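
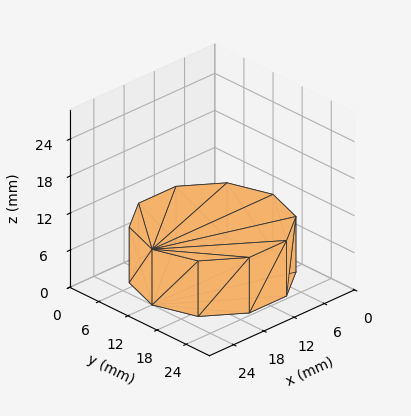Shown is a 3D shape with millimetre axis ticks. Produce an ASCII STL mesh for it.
Reading the render: the shape is a regular 10-sided prism (a cylinder approximated with 10 flat sides), circumscribed radius ≈ 12 mm, height ≈ 9 mm (dimensions read to the nearest mm from the axis ticks). For the STL, each face is triangulated and given an outward normal.

solid part
  facet normal 0.0000 0.0000 -1.0000
    outer loop
      vertex 15.7 23.4 0.0
      vertex 21.7 19.1 0.0
      vertex 24.0 12.0 0.0
    endloop
  endfacet
  facet normal 0.0000 0.0000 -1.0000
    outer loop
      vertex 8.3 23.4 0.0
      vertex 15.7 23.4 0.0
      vertex 24.0 12.0 0.0
    endloop
  endfacet
  facet normal 0.0000 0.0000 -1.0000
    outer loop
      vertex 2.3 19.1 0.0
      vertex 8.3 23.4 0.0
      vertex 24.0 12.0 0.0
    endloop
  endfacet
  facet normal 0.0000 0.0000 -1.0000
    outer loop
      vertex 0.0 12.0 0.0
      vertex 2.3 19.1 0.0
      vertex 24.0 12.0 0.0
    endloop
  endfacet
  facet normal 0.0000 0.0000 -1.0000
    outer loop
      vertex 2.3 4.9 0.0
      vertex 0.0 12.0 0.0
      vertex 24.0 12.0 0.0
    endloop
  endfacet
  facet normal 0.0000 0.0000 -1.0000
    outer loop
      vertex 8.3 0.6 0.0
      vertex 2.3 4.9 0.0
      vertex 24.0 12.0 0.0
    endloop
  endfacet
  facet normal 0.0000 0.0000 -1.0000
    outer loop
      vertex 15.7 0.6 0.0
      vertex 8.3 0.6 0.0
      vertex 24.0 12.0 0.0
    endloop
  endfacet
  facet normal 0.0000 0.0000 -1.0000
    outer loop
      vertex 21.7 4.9 0.0
      vertex 15.7 0.6 0.0
      vertex 24.0 12.0 0.0
    endloop
  endfacet
  facet normal 0.0000 0.0000 1.0000
    outer loop
      vertex 24.0 12.0 9.0
      vertex 21.7 19.1 9.0
      vertex 15.7 23.4 9.0
    endloop
  endfacet
  facet normal 0.0000 0.0000 1.0000
    outer loop
      vertex 24.0 12.0 9.0
      vertex 15.7 23.4 9.0
      vertex 8.3 23.4 9.0
    endloop
  endfacet
  facet normal 0.0000 0.0000 1.0000
    outer loop
      vertex 24.0 12.0 9.0
      vertex 8.3 23.4 9.0
      vertex 2.3 19.1 9.0
    endloop
  endfacet
  facet normal 0.0000 0.0000 1.0000
    outer loop
      vertex 24.0 12.0 9.0
      vertex 2.3 19.1 9.0
      vertex 0.0 12.0 9.0
    endloop
  endfacet
  facet normal 0.0000 0.0000 1.0000
    outer loop
      vertex 24.0 12.0 9.0
      vertex 0.0 12.0 9.0
      vertex 2.3 4.9 9.0
    endloop
  endfacet
  facet normal 0.0000 0.0000 1.0000
    outer loop
      vertex 24.0 12.0 9.0
      vertex 2.3 4.9 9.0
      vertex 8.3 0.6 9.0
    endloop
  endfacet
  facet normal 0.0000 0.0000 1.0000
    outer loop
      vertex 24.0 12.0 9.0
      vertex 8.3 0.6 9.0
      vertex 15.7 0.6 9.0
    endloop
  endfacet
  facet normal 0.0000 0.0000 1.0000
    outer loop
      vertex 24.0 12.0 9.0
      vertex 15.7 0.6 9.0
      vertex 21.7 4.9 9.0
    endloop
  endfacet
  facet normal 0.9513 0.3082 0.0000
    outer loop
      vertex 24.0 12.0 0.0
      vertex 21.7 19.1 0.0
      vertex 21.7 19.1 9.0
    endloop
  endfacet
  facet normal 0.9513 0.3082 0.0000
    outer loop
      vertex 24.0 12.0 0.0
      vertex 21.7 19.1 9.0
      vertex 24.0 12.0 9.0
    endloop
  endfacet
  facet normal 0.5825 0.8128 0.0000
    outer loop
      vertex 21.7 19.1 0.0
      vertex 15.7 23.4 0.0
      vertex 15.7 23.4 9.0
    endloop
  endfacet
  facet normal 0.5825 0.8128 0.0000
    outer loop
      vertex 21.7 19.1 0.0
      vertex 15.7 23.4 9.0
      vertex 21.7 19.1 9.0
    endloop
  endfacet
  facet normal 0.0000 1.0000 0.0000
    outer loop
      vertex 15.7 23.4 0.0
      vertex 8.3 23.4 0.0
      vertex 8.3 23.4 9.0
    endloop
  endfacet
  facet normal 0.0000 1.0000 0.0000
    outer loop
      vertex 15.7 23.4 0.0
      vertex 8.3 23.4 9.0
      vertex 15.7 23.4 9.0
    endloop
  endfacet
  facet normal -0.5825 0.8128 0.0000
    outer loop
      vertex 8.3 23.4 0.0
      vertex 2.3 19.1 0.0
      vertex 2.3 19.1 9.0
    endloop
  endfacet
  facet normal -0.5825 0.8128 0.0000
    outer loop
      vertex 8.3 23.4 0.0
      vertex 2.3 19.1 9.0
      vertex 8.3 23.4 9.0
    endloop
  endfacet
  facet normal -0.9513 0.3082 0.0000
    outer loop
      vertex 2.3 19.1 0.0
      vertex 0.0 12.0 0.0
      vertex 0.0 12.0 9.0
    endloop
  endfacet
  facet normal -0.9513 0.3082 0.0000
    outer loop
      vertex 2.3 19.1 0.0
      vertex 0.0 12.0 9.0
      vertex 2.3 19.1 9.0
    endloop
  endfacet
  facet normal -0.9513 -0.3082 0.0000
    outer loop
      vertex 0.0 12.0 0.0
      vertex 2.3 4.9 0.0
      vertex 2.3 4.9 9.0
    endloop
  endfacet
  facet normal -0.9513 -0.3082 0.0000
    outer loop
      vertex 0.0 12.0 0.0
      vertex 2.3 4.9 9.0
      vertex 0.0 12.0 9.0
    endloop
  endfacet
  facet normal -0.5825 -0.8128 0.0000
    outer loop
      vertex 2.3 4.9 0.0
      vertex 8.3 0.6 0.0
      vertex 8.3 0.6 9.0
    endloop
  endfacet
  facet normal -0.5825 -0.8128 0.0000
    outer loop
      vertex 2.3 4.9 0.0
      vertex 8.3 0.6 9.0
      vertex 2.3 4.9 9.0
    endloop
  endfacet
  facet normal 0.0000 -1.0000 0.0000
    outer loop
      vertex 8.3 0.6 0.0
      vertex 15.7 0.6 0.0
      vertex 15.7 0.6 9.0
    endloop
  endfacet
  facet normal 0.0000 -1.0000 0.0000
    outer loop
      vertex 8.3 0.6 0.0
      vertex 15.7 0.6 9.0
      vertex 8.3 0.6 9.0
    endloop
  endfacet
  facet normal 0.5825 -0.8128 0.0000
    outer loop
      vertex 15.7 0.6 0.0
      vertex 21.7 4.9 0.0
      vertex 21.7 4.9 9.0
    endloop
  endfacet
  facet normal 0.5825 -0.8128 0.0000
    outer loop
      vertex 15.7 0.6 0.0
      vertex 21.7 4.9 9.0
      vertex 15.7 0.6 9.0
    endloop
  endfacet
  facet normal 0.9513 -0.3082 0.0000
    outer loop
      vertex 21.7 4.9 0.0
      vertex 24.0 12.0 0.0
      vertex 24.0 12.0 9.0
    endloop
  endfacet
  facet normal 0.9513 -0.3082 0.0000
    outer loop
      vertex 21.7 4.9 0.0
      vertex 24.0 12.0 9.0
      vertex 21.7 4.9 9.0
    endloop
  endfacet
endsolid part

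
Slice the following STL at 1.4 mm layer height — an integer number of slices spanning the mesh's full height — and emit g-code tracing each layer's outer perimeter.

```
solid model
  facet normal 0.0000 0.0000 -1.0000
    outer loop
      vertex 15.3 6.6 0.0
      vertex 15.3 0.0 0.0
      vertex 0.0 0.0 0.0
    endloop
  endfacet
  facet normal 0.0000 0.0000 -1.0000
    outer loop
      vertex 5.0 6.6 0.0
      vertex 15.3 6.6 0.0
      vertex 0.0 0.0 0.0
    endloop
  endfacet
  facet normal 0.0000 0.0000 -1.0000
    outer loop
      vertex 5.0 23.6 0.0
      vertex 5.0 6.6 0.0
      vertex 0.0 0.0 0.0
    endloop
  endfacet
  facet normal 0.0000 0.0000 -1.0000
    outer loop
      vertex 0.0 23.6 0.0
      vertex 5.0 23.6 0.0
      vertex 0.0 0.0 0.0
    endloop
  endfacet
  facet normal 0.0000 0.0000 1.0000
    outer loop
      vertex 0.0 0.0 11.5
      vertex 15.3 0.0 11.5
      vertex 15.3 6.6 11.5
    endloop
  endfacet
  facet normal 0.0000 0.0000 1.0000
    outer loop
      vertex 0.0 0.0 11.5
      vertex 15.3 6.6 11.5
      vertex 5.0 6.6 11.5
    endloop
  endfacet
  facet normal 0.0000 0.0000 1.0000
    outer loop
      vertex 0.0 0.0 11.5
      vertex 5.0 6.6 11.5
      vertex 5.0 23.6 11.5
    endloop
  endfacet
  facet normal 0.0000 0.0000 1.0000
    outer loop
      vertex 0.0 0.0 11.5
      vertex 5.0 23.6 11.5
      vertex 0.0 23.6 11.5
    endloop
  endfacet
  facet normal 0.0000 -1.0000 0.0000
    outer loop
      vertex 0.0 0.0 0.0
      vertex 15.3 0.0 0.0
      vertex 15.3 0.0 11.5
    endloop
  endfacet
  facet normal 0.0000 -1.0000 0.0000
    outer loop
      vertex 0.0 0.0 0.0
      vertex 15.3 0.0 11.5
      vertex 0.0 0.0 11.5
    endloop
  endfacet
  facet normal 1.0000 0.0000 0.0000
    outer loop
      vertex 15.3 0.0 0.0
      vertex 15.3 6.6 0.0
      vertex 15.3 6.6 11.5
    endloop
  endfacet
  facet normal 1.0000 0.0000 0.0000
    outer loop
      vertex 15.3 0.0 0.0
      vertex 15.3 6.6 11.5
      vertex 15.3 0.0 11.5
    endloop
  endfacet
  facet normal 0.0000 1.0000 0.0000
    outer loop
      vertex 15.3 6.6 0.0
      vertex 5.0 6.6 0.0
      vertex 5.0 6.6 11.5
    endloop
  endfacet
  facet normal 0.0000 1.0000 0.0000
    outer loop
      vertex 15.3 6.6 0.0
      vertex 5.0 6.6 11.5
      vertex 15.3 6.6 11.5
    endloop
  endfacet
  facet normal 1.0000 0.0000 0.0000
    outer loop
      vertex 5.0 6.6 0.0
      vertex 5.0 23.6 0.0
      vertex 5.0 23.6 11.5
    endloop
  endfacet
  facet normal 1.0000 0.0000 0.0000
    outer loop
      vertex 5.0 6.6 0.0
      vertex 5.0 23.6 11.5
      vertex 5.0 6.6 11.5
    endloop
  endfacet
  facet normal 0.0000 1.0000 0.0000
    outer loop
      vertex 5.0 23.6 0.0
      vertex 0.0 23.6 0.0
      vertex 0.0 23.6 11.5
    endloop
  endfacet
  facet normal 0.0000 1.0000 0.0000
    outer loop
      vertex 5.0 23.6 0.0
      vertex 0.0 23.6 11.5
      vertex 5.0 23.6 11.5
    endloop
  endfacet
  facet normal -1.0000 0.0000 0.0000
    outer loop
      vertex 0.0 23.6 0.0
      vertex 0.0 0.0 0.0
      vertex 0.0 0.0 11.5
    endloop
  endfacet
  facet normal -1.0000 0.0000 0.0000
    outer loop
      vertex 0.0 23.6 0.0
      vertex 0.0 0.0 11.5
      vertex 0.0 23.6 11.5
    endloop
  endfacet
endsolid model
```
; perimeter-only toolpath
G21 ; units = mm
G90 ; absolute positioning
G28 ; home
; layer 1
G0 Z1.4
G0 X0.0 Y0.0
G1 X15.3 Y0.0
G1 X15.3 Y6.6
G1 X5.0 Y6.6
G1 X5.0 Y23.6
G1 X0.0 Y23.6
G1 X0.0 Y0.0
; layer 2
G0 Z2.9
G0 X0.0 Y0.0
G1 X15.3 Y0.0
G1 X15.3 Y6.6
G1 X5.0 Y6.6
G1 X5.0 Y23.6
G1 X0.0 Y23.6
G1 X0.0 Y0.0
; layer 3
G0 Z4.3
G0 X0.0 Y0.0
G1 X15.3 Y0.0
G1 X15.3 Y6.6
G1 X5.0 Y6.6
G1 X5.0 Y23.6
G1 X0.0 Y23.6
G1 X0.0 Y0.0
; layer 4
G0 Z5.8
G0 X0.0 Y0.0
G1 X15.3 Y0.0
G1 X15.3 Y6.6
G1 X5.0 Y6.6
G1 X5.0 Y23.6
G1 X0.0 Y23.6
G1 X0.0 Y0.0
; layer 5
G0 Z7.2
G0 X0.0 Y0.0
G1 X15.3 Y0.0
G1 X15.3 Y6.6
G1 X5.0 Y6.6
G1 X5.0 Y23.6
G1 X0.0 Y23.6
G1 X0.0 Y0.0
; layer 6
G0 Z8.6
G0 X0.0 Y0.0
G1 X15.3 Y0.0
G1 X15.3 Y6.6
G1 X5.0 Y6.6
G1 X5.0 Y23.6
G1 X0.0 Y23.6
G1 X0.0 Y0.0
; layer 7
G0 Z10.1
G0 X0.0 Y0.0
G1 X15.3 Y0.0
G1 X15.3 Y6.6
G1 X5.0 Y6.6
G1 X5.0 Y23.6
G1 X0.0 Y23.6
G1 X0.0 Y0.0
; layer 8
G0 Z11.5
G0 X0.0 Y0.0
G1 X15.3 Y0.0
G1 X15.3 Y6.6
G1 X5.0 Y6.6
G1 X5.0 Y23.6
G1 X0.0 Y23.6
G1 X0.0 Y0.0
M2 ; end

The solid is an L-shaped prism: outer 15.3 × 23.6 mm, arm thicknesses ≈ 6.6 mm (horizontal) and 5 mm (vertical), extruded 11.5 mm in z. Slicing at Δz = 1.4 mm — 8 equal slices spanning the solid's height, so layer i sits at z = i·h/8 — gives 8 non-empty perimeters. Each is a 6-segment closed polygon; G0 lifts to the layer z and rapids to the start vertex, then G1 traces the edges.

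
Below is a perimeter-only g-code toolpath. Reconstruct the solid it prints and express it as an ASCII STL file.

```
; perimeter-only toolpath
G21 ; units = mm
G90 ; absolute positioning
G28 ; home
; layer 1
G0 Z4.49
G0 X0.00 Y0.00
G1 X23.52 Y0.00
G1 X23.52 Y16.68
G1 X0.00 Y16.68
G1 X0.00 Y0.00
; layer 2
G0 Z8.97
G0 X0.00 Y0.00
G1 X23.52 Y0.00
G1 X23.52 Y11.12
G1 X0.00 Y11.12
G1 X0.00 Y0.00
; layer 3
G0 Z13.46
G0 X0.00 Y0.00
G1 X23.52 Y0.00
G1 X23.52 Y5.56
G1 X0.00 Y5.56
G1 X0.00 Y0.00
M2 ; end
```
solid part
  facet normal 0.0000 0.0000 -1.0000
    outer loop
      vertex 23.52 22.24 0.00
      vertex 23.52 0.00 0.00
      vertex 0.00 0.00 0.00
    endloop
  endfacet
  facet normal 0.0000 0.0000 -1.0000
    outer loop
      vertex 0.00 22.24 0.00
      vertex 23.52 22.24 0.00
      vertex 0.00 0.00 0.00
    endloop
  endfacet
  facet normal 0.0000 -1.0000 0.0000
    outer loop
      vertex 0.00 0.00 0.00
      vertex 23.52 0.00 0.00
      vertex 23.52 0.00 17.94
    endloop
  endfacet
  facet normal 0.0000 -1.0000 0.0000
    outer loop
      vertex 0.00 0.00 0.00
      vertex 23.52 0.00 17.94
      vertex 0.00 0.00 17.94
    endloop
  endfacet
  facet normal 0.0000 0.6278 0.7783
    outer loop
      vertex 0.00 0.00 17.94
      vertex 23.52 0.00 17.94
      vertex 23.52 22.24 0.00
    endloop
  endfacet
  facet normal 0.0000 0.6278 0.7783
    outer loop
      vertex 0.00 0.00 17.94
      vertex 23.52 22.24 0.00
      vertex 0.00 22.24 0.00
    endloop
  endfacet
  facet normal -1.0000 0.0000 0.0000
    outer loop
      vertex 0.00 0.00 17.94
      vertex 0.00 22.24 0.00
      vertex 0.00 0.00 0.00
    endloop
  endfacet
  facet normal 1.0000 0.0000 0.0000
    outer loop
      vertex 23.52 0.00 0.00
      vertex 23.52 22.24 0.00
      vertex 23.52 0.00 17.94
    endloop
  endfacet
endsolid part

The G0 Z moves step by Δz≈4.49 mm. The G1 loops shrink linearly with z, so the solid tapers from its base footprint up to z≈17.9. Closing with a flat bottom cap and the tapered top and triangulating gives 8 facets — a wedge (ramp): 23.5 × 22.2 mm base, rising to 17.9 mm along the y=0 edge and sloping linearly to z=0 at y=22.2.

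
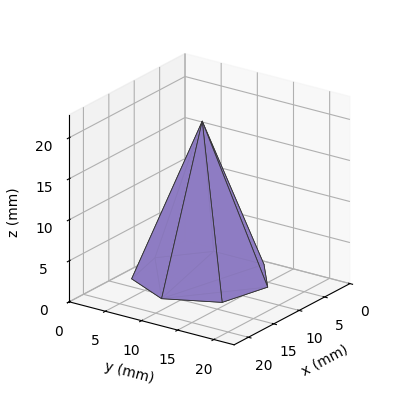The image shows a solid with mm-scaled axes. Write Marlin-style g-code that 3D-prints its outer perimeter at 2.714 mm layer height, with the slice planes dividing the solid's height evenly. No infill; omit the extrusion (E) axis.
Reading the render: the shape is a regular 7-sided pyramid, base circumscribed radius ≈ 8 mm, apex at z ≈ 19 mm (dimensions read to the nearest mm from the axis ticks). For the g-code, the solid's height is divided into equal slices at the stated Δz and each level perimeter traced with G1 moves after a G0 lift.

; perimeter-only toolpath
G21 ; units = mm
G90 ; absolute positioning
G28 ; home
; layer 1
G0 Z2.714
G0 X14.857 Y8.000
G1 X12.275 Y13.361
G1 X6.474 Y14.685
G1 X1.822 Y10.975
G1 X1.822 Y5.025
G1 X6.474 Y1.315
G1 X12.275 Y2.639
G1 X14.857 Y8.000
; layer 2
G0 Z5.429
G0 X13.714 Y8.000
G1 X11.563 Y12.468
G1 X6.729 Y13.571
G1 X2.851 Y10.479
G1 X2.851 Y5.521
G1 X6.729 Y2.429
G1 X11.563 Y3.532
G1 X13.714 Y8.000
; layer 3
G0 Z8.143
G0 X12.571 Y8.000
G1 X10.850 Y11.574
G1 X6.983 Y12.457
G1 X3.881 Y9.983
G1 X3.881 Y6.017
G1 X6.983 Y3.543
G1 X10.850 Y4.426
G1 X12.571 Y8.000
; layer 4
G0 Z10.857
G0 X11.429 Y8.000
G1 X10.138 Y10.681
G1 X7.237 Y11.342
G1 X4.911 Y9.488
G1 X4.911 Y6.512
G1 X7.237 Y4.658
G1 X10.138 Y5.319
G1 X11.429 Y8.000
; layer 5
G0 Z13.571
G0 X10.286 Y8.000
G1 X9.425 Y9.787
G1 X7.491 Y10.228
G1 X5.941 Y8.992
G1 X5.941 Y7.008
G1 X7.491 Y5.772
G1 X9.425 Y6.213
G1 X10.286 Y8.000
; layer 6
G0 Z16.286
G0 X9.143 Y8.000
G1 X8.713 Y8.894
G1 X7.746 Y9.114
G1 X6.970 Y8.496
G1 X6.970 Y7.504
G1 X7.746 Y6.886
G1 X8.713 Y7.106
G1 X9.143 Y8.000
M2 ; end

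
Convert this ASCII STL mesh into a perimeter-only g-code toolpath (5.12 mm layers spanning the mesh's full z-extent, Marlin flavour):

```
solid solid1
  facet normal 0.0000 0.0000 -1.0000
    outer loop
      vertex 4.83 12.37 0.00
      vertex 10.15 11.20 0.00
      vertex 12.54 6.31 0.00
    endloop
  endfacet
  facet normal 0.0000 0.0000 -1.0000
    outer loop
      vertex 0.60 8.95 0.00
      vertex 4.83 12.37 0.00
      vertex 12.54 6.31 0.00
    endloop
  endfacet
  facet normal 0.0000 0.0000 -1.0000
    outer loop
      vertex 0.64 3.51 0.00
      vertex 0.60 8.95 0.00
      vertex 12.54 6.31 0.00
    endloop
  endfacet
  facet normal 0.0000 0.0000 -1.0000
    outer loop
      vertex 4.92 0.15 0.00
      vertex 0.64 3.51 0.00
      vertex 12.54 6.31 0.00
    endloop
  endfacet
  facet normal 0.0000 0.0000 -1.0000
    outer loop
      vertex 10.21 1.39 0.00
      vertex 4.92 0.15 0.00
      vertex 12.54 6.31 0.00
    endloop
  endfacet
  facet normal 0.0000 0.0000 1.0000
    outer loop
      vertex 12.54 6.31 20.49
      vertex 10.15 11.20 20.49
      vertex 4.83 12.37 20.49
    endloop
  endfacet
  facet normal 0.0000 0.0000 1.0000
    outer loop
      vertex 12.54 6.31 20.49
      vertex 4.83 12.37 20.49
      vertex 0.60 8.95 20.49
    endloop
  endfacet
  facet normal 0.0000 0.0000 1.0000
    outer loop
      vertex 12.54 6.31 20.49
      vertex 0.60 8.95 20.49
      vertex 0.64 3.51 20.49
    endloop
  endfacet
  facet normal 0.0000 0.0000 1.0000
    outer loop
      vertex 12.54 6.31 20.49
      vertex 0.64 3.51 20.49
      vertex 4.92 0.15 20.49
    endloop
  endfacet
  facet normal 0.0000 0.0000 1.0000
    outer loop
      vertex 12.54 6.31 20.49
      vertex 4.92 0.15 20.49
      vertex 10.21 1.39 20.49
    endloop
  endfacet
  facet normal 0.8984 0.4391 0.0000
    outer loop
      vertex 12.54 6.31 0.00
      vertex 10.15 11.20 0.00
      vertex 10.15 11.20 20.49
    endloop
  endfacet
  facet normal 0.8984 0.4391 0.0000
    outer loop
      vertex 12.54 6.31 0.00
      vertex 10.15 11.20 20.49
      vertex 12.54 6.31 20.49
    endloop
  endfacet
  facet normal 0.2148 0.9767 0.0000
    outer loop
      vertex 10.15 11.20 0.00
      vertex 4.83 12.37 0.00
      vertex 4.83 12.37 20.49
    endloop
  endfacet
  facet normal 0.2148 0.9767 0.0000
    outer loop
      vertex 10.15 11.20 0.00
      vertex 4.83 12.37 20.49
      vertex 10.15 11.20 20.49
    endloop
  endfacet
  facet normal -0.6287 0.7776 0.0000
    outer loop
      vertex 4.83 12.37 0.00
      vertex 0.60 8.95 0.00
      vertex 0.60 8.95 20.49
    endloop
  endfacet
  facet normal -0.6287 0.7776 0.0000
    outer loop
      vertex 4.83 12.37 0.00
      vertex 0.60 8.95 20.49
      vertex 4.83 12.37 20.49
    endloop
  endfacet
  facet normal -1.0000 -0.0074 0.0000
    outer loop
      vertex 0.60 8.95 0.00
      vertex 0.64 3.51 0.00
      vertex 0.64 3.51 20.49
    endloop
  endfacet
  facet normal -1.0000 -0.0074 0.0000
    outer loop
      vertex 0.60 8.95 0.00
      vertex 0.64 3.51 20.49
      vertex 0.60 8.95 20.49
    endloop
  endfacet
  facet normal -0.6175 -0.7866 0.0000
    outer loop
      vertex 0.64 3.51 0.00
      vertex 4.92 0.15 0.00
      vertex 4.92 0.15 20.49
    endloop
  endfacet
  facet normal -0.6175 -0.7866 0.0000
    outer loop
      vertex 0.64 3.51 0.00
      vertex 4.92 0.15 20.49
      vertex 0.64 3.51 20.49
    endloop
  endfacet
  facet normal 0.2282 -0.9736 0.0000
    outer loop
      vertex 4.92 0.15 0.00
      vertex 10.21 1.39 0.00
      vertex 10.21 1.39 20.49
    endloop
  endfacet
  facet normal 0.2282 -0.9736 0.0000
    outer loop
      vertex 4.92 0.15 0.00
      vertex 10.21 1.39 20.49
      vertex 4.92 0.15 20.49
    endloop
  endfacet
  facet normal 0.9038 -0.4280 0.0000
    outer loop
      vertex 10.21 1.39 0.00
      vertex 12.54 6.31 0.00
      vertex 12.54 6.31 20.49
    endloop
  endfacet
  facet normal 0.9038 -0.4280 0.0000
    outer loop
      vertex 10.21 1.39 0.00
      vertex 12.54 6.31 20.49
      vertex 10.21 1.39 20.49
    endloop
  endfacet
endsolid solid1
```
; perimeter-only toolpath
G21 ; units = mm
G90 ; absolute positioning
G28 ; home
; layer 1
G0 Z5.12
G0 X12.54 Y6.31
G1 X10.15 Y11.20
G1 X4.83 Y12.37
G1 X0.60 Y8.95
G1 X0.64 Y3.51
G1 X4.92 Y0.15
G1 X10.21 Y1.39
G1 X12.54 Y6.31
; layer 2
G0 Z10.24
G0 X12.54 Y6.31
G1 X10.15 Y11.20
G1 X4.83 Y12.37
G1 X0.60 Y8.95
G1 X0.64 Y3.51
G1 X4.92 Y0.15
G1 X10.21 Y1.39
G1 X12.54 Y6.31
; layer 3
G0 Z15.37
G0 X12.54 Y6.31
G1 X10.15 Y11.20
G1 X4.83 Y12.37
G1 X0.60 Y8.95
G1 X0.64 Y3.51
G1 X4.92 Y0.15
G1 X10.21 Y1.39
G1 X12.54 Y6.31
; layer 4
G0 Z20.49
G0 X12.54 Y6.31
G1 X10.15 Y11.20
G1 X4.83 Y12.37
G1 X0.60 Y8.95
G1 X0.64 Y3.51
G1 X4.92 Y0.15
G1 X10.21 Y1.39
G1 X12.54 Y6.31
M2 ; end

The solid is a regular 7-sided prism (a cylinder approximated with 7 flat sides), circumscribed radius ≈ 6.27 mm, height ≈ 20.5 mm. Slicing at Δz = 5.12 mm — 4 equal slices spanning the solid's height, so layer i sits at z = i·h/4 — gives 4 non-empty perimeters. Each is a 7-segment closed polygon; G0 lifts to the layer z and rapids to the start vertex, then G1 traces the edges.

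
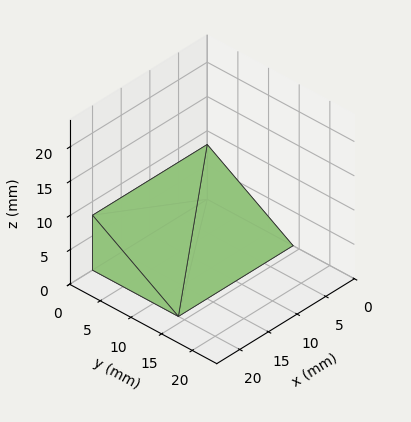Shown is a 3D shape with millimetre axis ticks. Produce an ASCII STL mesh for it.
Reading the render: the shape is a wedge (ramp): 20 × 14 mm base, rising to 8 mm along the y=0 edge and sloping linearly to z=0 at y=14 (dimensions read to the nearest mm from the axis ticks). For the STL, each face is triangulated and given an outward normal.

solid part
  facet normal 0.0000 0.0000 -1.0000
    outer loop
      vertex 20.00 14.00 0.00
      vertex 20.00 0.00 0.00
      vertex 0.00 0.00 0.00
    endloop
  endfacet
  facet normal 0.0000 0.0000 -1.0000
    outer loop
      vertex 0.00 14.00 0.00
      vertex 20.00 14.00 0.00
      vertex 0.00 0.00 0.00
    endloop
  endfacet
  facet normal 0.0000 -1.0000 0.0000
    outer loop
      vertex 0.00 0.00 0.00
      vertex 20.00 0.00 0.00
      vertex 20.00 0.00 8.00
    endloop
  endfacet
  facet normal 0.0000 -1.0000 0.0000
    outer loop
      vertex 0.00 0.00 0.00
      vertex 20.00 0.00 8.00
      vertex 0.00 0.00 8.00
    endloop
  endfacet
  facet normal 0.0000 0.4961 0.8682
    outer loop
      vertex 0.00 0.00 8.00
      vertex 20.00 0.00 8.00
      vertex 20.00 14.00 0.00
    endloop
  endfacet
  facet normal 0.0000 0.4961 0.8682
    outer loop
      vertex 0.00 0.00 8.00
      vertex 20.00 14.00 0.00
      vertex 0.00 14.00 0.00
    endloop
  endfacet
  facet normal -1.0000 0.0000 0.0000
    outer loop
      vertex 0.00 0.00 8.00
      vertex 0.00 14.00 0.00
      vertex 0.00 0.00 0.00
    endloop
  endfacet
  facet normal 1.0000 0.0000 0.0000
    outer loop
      vertex 20.00 0.00 0.00
      vertex 20.00 14.00 0.00
      vertex 20.00 0.00 8.00
    endloop
  endfacet
endsolid part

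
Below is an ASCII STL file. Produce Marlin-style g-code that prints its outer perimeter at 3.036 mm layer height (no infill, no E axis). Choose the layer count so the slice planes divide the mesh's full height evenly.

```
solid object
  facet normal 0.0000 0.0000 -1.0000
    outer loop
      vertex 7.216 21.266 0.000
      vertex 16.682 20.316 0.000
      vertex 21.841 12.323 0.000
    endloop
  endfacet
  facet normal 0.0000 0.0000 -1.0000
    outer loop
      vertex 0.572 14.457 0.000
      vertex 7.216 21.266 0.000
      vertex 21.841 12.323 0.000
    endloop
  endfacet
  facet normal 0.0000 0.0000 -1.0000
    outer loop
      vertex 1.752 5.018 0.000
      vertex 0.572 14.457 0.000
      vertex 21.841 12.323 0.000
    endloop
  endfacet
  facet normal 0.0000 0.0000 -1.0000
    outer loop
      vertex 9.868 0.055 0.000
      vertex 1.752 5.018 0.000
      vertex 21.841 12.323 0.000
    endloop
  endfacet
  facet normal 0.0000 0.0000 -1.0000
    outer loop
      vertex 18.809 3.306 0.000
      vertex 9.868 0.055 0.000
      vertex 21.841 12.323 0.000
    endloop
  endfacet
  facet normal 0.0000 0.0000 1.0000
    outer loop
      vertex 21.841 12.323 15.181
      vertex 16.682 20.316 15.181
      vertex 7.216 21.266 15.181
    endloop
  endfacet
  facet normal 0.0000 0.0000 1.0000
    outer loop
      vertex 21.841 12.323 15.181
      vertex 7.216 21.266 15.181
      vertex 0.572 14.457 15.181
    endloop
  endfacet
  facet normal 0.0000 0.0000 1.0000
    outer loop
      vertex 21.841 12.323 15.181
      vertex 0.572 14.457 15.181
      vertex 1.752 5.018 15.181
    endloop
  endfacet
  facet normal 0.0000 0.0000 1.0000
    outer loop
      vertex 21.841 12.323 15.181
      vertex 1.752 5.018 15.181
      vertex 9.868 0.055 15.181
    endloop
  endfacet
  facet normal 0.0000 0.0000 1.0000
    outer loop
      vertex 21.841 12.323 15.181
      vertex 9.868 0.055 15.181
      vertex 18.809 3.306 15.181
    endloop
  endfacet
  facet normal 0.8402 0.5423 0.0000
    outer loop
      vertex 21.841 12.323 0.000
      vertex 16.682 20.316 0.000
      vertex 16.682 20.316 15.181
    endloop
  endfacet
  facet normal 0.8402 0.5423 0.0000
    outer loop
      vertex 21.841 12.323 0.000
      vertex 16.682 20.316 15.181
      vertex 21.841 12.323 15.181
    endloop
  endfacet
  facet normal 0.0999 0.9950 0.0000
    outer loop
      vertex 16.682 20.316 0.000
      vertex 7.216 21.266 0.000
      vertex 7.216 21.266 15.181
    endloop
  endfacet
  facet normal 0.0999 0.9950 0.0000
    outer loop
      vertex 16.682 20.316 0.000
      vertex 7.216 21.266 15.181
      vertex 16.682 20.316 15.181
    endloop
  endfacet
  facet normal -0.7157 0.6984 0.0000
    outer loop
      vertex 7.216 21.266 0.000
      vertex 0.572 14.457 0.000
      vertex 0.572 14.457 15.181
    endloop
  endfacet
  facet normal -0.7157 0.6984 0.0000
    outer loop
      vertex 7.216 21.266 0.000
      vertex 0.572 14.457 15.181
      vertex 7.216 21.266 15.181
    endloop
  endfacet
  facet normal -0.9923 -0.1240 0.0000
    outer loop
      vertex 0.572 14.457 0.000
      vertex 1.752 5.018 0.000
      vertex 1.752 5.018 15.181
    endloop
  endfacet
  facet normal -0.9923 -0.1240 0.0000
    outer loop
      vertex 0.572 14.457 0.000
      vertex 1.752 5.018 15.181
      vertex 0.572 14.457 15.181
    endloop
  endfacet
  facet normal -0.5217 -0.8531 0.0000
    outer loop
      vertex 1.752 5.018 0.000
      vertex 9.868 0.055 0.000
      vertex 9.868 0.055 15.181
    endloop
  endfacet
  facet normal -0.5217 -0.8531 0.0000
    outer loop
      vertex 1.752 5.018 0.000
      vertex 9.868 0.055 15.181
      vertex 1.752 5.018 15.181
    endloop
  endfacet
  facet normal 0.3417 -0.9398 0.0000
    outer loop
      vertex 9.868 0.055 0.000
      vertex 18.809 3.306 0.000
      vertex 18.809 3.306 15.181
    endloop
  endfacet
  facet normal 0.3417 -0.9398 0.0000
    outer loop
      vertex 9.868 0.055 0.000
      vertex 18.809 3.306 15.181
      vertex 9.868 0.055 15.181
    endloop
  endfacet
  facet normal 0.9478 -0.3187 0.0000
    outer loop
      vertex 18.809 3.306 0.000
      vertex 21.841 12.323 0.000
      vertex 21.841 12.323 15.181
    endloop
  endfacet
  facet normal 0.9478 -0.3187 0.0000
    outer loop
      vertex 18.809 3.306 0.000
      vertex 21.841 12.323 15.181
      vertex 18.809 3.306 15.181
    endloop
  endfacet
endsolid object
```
; perimeter-only toolpath
G21 ; units = mm
G90 ; absolute positioning
G28 ; home
; layer 1
G0 Z3.036
G0 X21.841 Y12.323
G1 X16.682 Y20.316
G1 X7.216 Y21.266
G1 X0.572 Y14.457
G1 X1.752 Y5.018
G1 X9.868 Y0.055
G1 X18.809 Y3.306
G1 X21.841 Y12.323
; layer 2
G0 Z6.072
G0 X21.841 Y12.323
G1 X16.682 Y20.316
G1 X7.216 Y21.266
G1 X0.572 Y14.457
G1 X1.752 Y5.018
G1 X9.868 Y0.055
G1 X18.809 Y3.306
G1 X21.841 Y12.323
; layer 3
G0 Z9.109
G0 X21.841 Y12.323
G1 X16.682 Y20.316
G1 X7.216 Y21.266
G1 X0.572 Y14.457
G1 X1.752 Y5.018
G1 X9.868 Y0.055
G1 X18.809 Y3.306
G1 X21.841 Y12.323
; layer 4
G0 Z12.145
G0 X21.841 Y12.323
G1 X16.682 Y20.316
G1 X7.216 Y21.266
G1 X0.572 Y14.457
G1 X1.752 Y5.018
G1 X9.868 Y0.055
G1 X18.809 Y3.306
G1 X21.841 Y12.323
; layer 5
G0 Z15.181
G0 X21.841 Y12.323
G1 X16.682 Y20.316
G1 X7.216 Y21.266
G1 X0.572 Y14.457
G1 X1.752 Y5.018
G1 X9.868 Y0.055
G1 X18.809 Y3.306
G1 X21.841 Y12.323
M2 ; end

The solid is a regular 7-sided prism (a cylinder approximated with 7 flat sides), circumscribed radius ≈ 11 mm, height ≈ 15.2 mm. Slicing at Δz = 3.036 mm — 5 equal slices spanning the solid's height, so layer i sits at z = i·h/5 — gives 5 non-empty perimeters. Each is a 7-segment closed polygon; G0 lifts to the layer z and rapids to the start vertex, then G1 traces the edges.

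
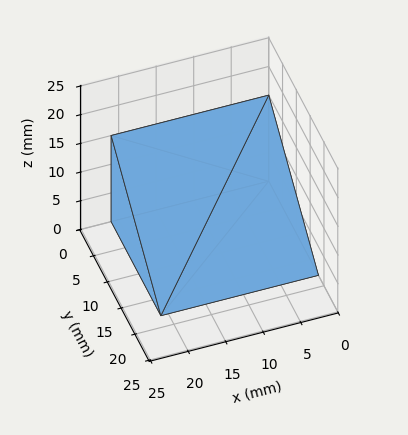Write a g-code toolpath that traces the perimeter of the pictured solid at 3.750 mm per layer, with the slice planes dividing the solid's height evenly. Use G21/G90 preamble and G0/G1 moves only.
Reading the render: the shape is a wedge (ramp): 21 × 18 mm base, rising to 15 mm along the y=0 edge and sloping linearly to z=0 at y=18 (dimensions read to the nearest mm from the axis ticks). For the g-code, the solid's height is divided into equal slices at the stated Δz and each level perimeter traced with G1 moves after a G0 lift.

; perimeter-only toolpath
G21 ; units = mm
G90 ; absolute positioning
G28 ; home
; layer 1
G0 Z3.750
G0 X0.000 Y0.000
G1 X21.000 Y0.000
G1 X21.000 Y13.500
G1 X0.000 Y13.500
G1 X0.000 Y0.000
; layer 2
G0 Z7.500
G0 X0.000 Y0.000
G1 X21.000 Y0.000
G1 X21.000 Y9.000
G1 X0.000 Y9.000
G1 X0.000 Y0.000
; layer 3
G0 Z11.250
G0 X0.000 Y0.000
G1 X21.000 Y0.000
G1 X21.000 Y4.500
G1 X0.000 Y4.500
G1 X0.000 Y0.000
M2 ; end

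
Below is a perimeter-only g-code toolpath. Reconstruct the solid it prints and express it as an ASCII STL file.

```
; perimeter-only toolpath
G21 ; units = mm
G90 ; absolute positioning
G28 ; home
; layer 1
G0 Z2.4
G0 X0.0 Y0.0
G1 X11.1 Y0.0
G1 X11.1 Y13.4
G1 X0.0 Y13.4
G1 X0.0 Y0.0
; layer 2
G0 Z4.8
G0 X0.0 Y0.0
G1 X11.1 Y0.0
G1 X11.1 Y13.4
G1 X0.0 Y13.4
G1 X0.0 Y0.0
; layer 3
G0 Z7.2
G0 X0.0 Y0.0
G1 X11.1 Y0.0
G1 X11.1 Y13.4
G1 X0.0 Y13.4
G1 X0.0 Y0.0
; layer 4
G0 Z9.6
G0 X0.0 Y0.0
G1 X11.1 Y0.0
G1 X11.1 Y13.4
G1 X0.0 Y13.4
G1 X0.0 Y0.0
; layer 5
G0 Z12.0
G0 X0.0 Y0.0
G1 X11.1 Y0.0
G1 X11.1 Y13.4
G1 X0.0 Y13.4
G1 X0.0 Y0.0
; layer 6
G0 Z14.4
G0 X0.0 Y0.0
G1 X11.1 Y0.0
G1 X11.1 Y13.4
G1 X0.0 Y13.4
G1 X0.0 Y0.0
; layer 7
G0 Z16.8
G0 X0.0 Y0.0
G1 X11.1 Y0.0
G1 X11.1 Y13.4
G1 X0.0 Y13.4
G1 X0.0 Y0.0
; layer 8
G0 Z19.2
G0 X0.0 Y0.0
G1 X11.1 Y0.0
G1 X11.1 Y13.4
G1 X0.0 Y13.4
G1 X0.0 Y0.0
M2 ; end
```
solid part
  facet normal 0.0000 0.0000 -1.0000
    outer loop
      vertex 11.1 13.4 0.0
      vertex 11.1 0.0 0.0
      vertex 0.0 0.0 0.0
    endloop
  endfacet
  facet normal 0.0000 0.0000 -1.0000
    outer loop
      vertex 0.0 13.4 0.0
      vertex 11.1 13.4 0.0
      vertex 0.0 0.0 0.0
    endloop
  endfacet
  facet normal 0.0000 0.0000 1.0000
    outer loop
      vertex 0.0 0.0 19.2
      vertex 11.1 0.0 19.2
      vertex 11.1 13.4 19.2
    endloop
  endfacet
  facet normal 0.0000 0.0000 1.0000
    outer loop
      vertex 0.0 0.0 19.2
      vertex 11.1 13.4 19.2
      vertex 0.0 13.4 19.2
    endloop
  endfacet
  facet normal 0.0000 -1.0000 0.0000
    outer loop
      vertex 0.0 0.0 0.0
      vertex 11.1 0.0 0.0
      vertex 11.1 0.0 19.2
    endloop
  endfacet
  facet normal 0.0000 -1.0000 0.0000
    outer loop
      vertex 0.0 0.0 0.0
      vertex 11.1 0.0 19.2
      vertex 0.0 0.0 19.2
    endloop
  endfacet
  facet normal 0.0000 1.0000 0.0000
    outer loop
      vertex 11.1 13.4 19.2
      vertex 11.1 13.4 0.0
      vertex 0.0 13.4 0.0
    endloop
  endfacet
  facet normal 0.0000 1.0000 0.0000
    outer loop
      vertex 0.0 13.4 19.2
      vertex 11.1 13.4 19.2
      vertex 0.0 13.4 0.0
    endloop
  endfacet
  facet normal -1.0000 0.0000 0.0000
    outer loop
      vertex 0.0 13.4 19.2
      vertex 0.0 13.4 0.0
      vertex 0.0 0.0 0.0
    endloop
  endfacet
  facet normal -1.0000 0.0000 0.0000
    outer loop
      vertex 0.0 0.0 19.2
      vertex 0.0 13.4 19.2
      vertex 0.0 0.0 0.0
    endloop
  endfacet
  facet normal 1.0000 0.0000 0.0000
    outer loop
      vertex 11.1 0.0 0.0
      vertex 11.1 13.4 0.0
      vertex 11.1 13.4 19.2
    endloop
  endfacet
  facet normal 1.0000 0.0000 0.0000
    outer loop
      vertex 11.1 0.0 0.0
      vertex 11.1 13.4 19.2
      vertex 11.1 0.0 19.2
    endloop
  endfacet
endsolid part

The G0 Z moves step by Δz≈2.4 mm. Every layer's G1 loop is the same polygon, so the solid is a straight extrusion of it from z=0 to z≈19.2. Closing with flat bottom and top caps and triangulating gives 12 facets — a rectangular box, roughly 11.1 × 13.4 mm footprint and 19.2 mm tall.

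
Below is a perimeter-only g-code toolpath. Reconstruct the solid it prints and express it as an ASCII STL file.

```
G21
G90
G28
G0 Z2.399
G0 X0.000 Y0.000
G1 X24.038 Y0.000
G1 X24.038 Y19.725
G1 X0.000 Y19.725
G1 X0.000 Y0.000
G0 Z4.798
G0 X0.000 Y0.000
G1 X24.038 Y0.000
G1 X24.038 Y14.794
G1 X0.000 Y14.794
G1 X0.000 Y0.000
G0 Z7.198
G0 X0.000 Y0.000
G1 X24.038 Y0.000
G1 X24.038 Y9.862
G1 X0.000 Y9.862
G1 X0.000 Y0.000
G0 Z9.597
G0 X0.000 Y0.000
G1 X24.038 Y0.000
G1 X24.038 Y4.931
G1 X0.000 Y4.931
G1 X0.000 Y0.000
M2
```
solid part
  facet normal 0.0000 0.0000 -1.0000
    outer loop
      vertex 24.038 24.656 0.000
      vertex 24.038 0.000 0.000
      vertex 0.000 0.000 0.000
    endloop
  endfacet
  facet normal 0.0000 0.0000 -1.0000
    outer loop
      vertex 0.000 24.656 0.000
      vertex 24.038 24.656 0.000
      vertex 0.000 0.000 0.000
    endloop
  endfacet
  facet normal 0.0000 -1.0000 0.0000
    outer loop
      vertex 0.000 0.000 0.000
      vertex 24.038 0.000 0.000
      vertex 24.038 0.000 11.996
    endloop
  endfacet
  facet normal 0.0000 -1.0000 0.0000
    outer loop
      vertex 0.000 0.000 0.000
      vertex 24.038 0.000 11.996
      vertex 0.000 0.000 11.996
    endloop
  endfacet
  facet normal 0.0000 0.4375 0.8992
    outer loop
      vertex 0.000 0.000 11.996
      vertex 24.038 0.000 11.996
      vertex 24.038 24.656 0.000
    endloop
  endfacet
  facet normal 0.0000 0.4375 0.8992
    outer loop
      vertex 0.000 0.000 11.996
      vertex 24.038 24.656 0.000
      vertex 0.000 24.656 0.000
    endloop
  endfacet
  facet normal -1.0000 0.0000 0.0000
    outer loop
      vertex 0.000 0.000 11.996
      vertex 0.000 24.656 0.000
      vertex 0.000 0.000 0.000
    endloop
  endfacet
  facet normal 1.0000 0.0000 0.0000
    outer loop
      vertex 24.038 0.000 0.000
      vertex 24.038 24.656 0.000
      vertex 24.038 0.000 11.996
    endloop
  endfacet
endsolid part

The G0 Z moves step by Δz≈2.399 mm. The G1 loops shrink linearly with z, so the solid tapers from its base footprint up to z≈12. Closing with a flat bottom cap and the tapered top and triangulating gives 8 facets — a wedge (ramp): 24 × 24.7 mm base, rising to 12 mm along the y=0 edge and sloping linearly to z=0 at y=24.7.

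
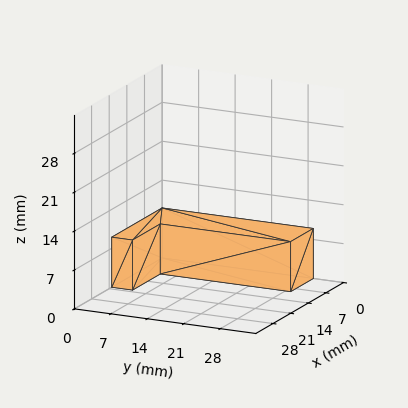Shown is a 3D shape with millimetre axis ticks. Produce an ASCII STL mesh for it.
Reading the render: the shape is an L-shaped prism: outer 20 × 29 mm, arm thicknesses ≈ 4 mm (horizontal) and 9 mm (vertical), extruded 9 mm in z (dimensions read to the nearest mm from the axis ticks). For the STL, each face is triangulated and given an outward normal.

solid part
  facet normal 0.0000 0.0000 -1.0000
    outer loop
      vertex 20.0 4.0 0.0
      vertex 20.0 0.0 0.0
      vertex 0.0 0.0 0.0
    endloop
  endfacet
  facet normal 0.0000 0.0000 -1.0000
    outer loop
      vertex 9.0 4.0 0.0
      vertex 20.0 4.0 0.0
      vertex 0.0 0.0 0.0
    endloop
  endfacet
  facet normal 0.0000 0.0000 -1.0000
    outer loop
      vertex 9.0 29.0 0.0
      vertex 9.0 4.0 0.0
      vertex 0.0 0.0 0.0
    endloop
  endfacet
  facet normal 0.0000 0.0000 -1.0000
    outer loop
      vertex 0.0 29.0 0.0
      vertex 9.0 29.0 0.0
      vertex 0.0 0.0 0.0
    endloop
  endfacet
  facet normal 0.0000 0.0000 1.0000
    outer loop
      vertex 0.0 0.0 9.0
      vertex 20.0 0.0 9.0
      vertex 20.0 4.0 9.0
    endloop
  endfacet
  facet normal 0.0000 0.0000 1.0000
    outer loop
      vertex 0.0 0.0 9.0
      vertex 20.0 4.0 9.0
      vertex 9.0 4.0 9.0
    endloop
  endfacet
  facet normal 0.0000 0.0000 1.0000
    outer loop
      vertex 0.0 0.0 9.0
      vertex 9.0 4.0 9.0
      vertex 9.0 29.0 9.0
    endloop
  endfacet
  facet normal 0.0000 0.0000 1.0000
    outer loop
      vertex 0.0 0.0 9.0
      vertex 9.0 29.0 9.0
      vertex 0.0 29.0 9.0
    endloop
  endfacet
  facet normal 0.0000 -1.0000 0.0000
    outer loop
      vertex 0.0 0.0 0.0
      vertex 20.0 0.0 0.0
      vertex 20.0 0.0 9.0
    endloop
  endfacet
  facet normal 0.0000 -1.0000 0.0000
    outer loop
      vertex 0.0 0.0 0.0
      vertex 20.0 0.0 9.0
      vertex 0.0 0.0 9.0
    endloop
  endfacet
  facet normal 1.0000 0.0000 0.0000
    outer loop
      vertex 20.0 0.0 0.0
      vertex 20.0 4.0 0.0
      vertex 20.0 4.0 9.0
    endloop
  endfacet
  facet normal 1.0000 0.0000 0.0000
    outer loop
      vertex 20.0 0.0 0.0
      vertex 20.0 4.0 9.0
      vertex 20.0 0.0 9.0
    endloop
  endfacet
  facet normal 0.0000 1.0000 0.0000
    outer loop
      vertex 20.0 4.0 0.0
      vertex 9.0 4.0 0.0
      vertex 9.0 4.0 9.0
    endloop
  endfacet
  facet normal 0.0000 1.0000 0.0000
    outer loop
      vertex 20.0 4.0 0.0
      vertex 9.0 4.0 9.0
      vertex 20.0 4.0 9.0
    endloop
  endfacet
  facet normal 1.0000 0.0000 0.0000
    outer loop
      vertex 9.0 4.0 0.0
      vertex 9.0 29.0 0.0
      vertex 9.0 29.0 9.0
    endloop
  endfacet
  facet normal 1.0000 0.0000 0.0000
    outer loop
      vertex 9.0 4.0 0.0
      vertex 9.0 29.0 9.0
      vertex 9.0 4.0 9.0
    endloop
  endfacet
  facet normal 0.0000 1.0000 0.0000
    outer loop
      vertex 9.0 29.0 0.0
      vertex 0.0 29.0 0.0
      vertex 0.0 29.0 9.0
    endloop
  endfacet
  facet normal 0.0000 1.0000 0.0000
    outer loop
      vertex 9.0 29.0 0.0
      vertex 0.0 29.0 9.0
      vertex 9.0 29.0 9.0
    endloop
  endfacet
  facet normal -1.0000 0.0000 0.0000
    outer loop
      vertex 0.0 29.0 0.0
      vertex 0.0 0.0 0.0
      vertex 0.0 0.0 9.0
    endloop
  endfacet
  facet normal -1.0000 0.0000 0.0000
    outer loop
      vertex 0.0 29.0 0.0
      vertex 0.0 0.0 9.0
      vertex 0.0 29.0 9.0
    endloop
  endfacet
endsolid part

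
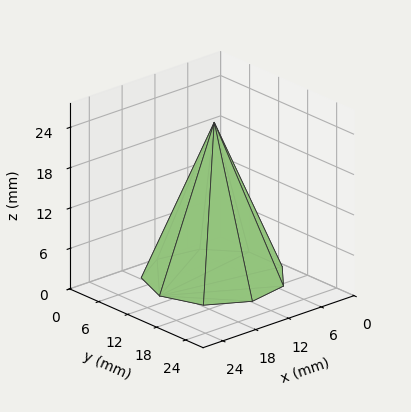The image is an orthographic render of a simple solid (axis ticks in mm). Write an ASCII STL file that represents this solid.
Reading the render: the shape is a regular 9-sided pyramid, base circumscribed radius ≈ 10 mm, apex at z ≈ 23 mm (dimensions read to the nearest mm from the axis ticks). For the STL, each face is triangulated and given an outward normal.

solid part
  facet normal 0.0000 0.0000 -1.0000
    outer loop
      vertex 11.74 19.85 0.00
      vertex 17.66 16.43 0.00
      vertex 20.00 10.00 0.00
    endloop
  endfacet
  facet normal 0.0000 0.0000 -1.0000
    outer loop
      vertex 5.00 18.66 0.00
      vertex 11.74 19.85 0.00
      vertex 20.00 10.00 0.00
    endloop
  endfacet
  facet normal 0.0000 0.0000 -1.0000
    outer loop
      vertex 0.60 13.42 0.00
      vertex 5.00 18.66 0.00
      vertex 20.00 10.00 0.00
    endloop
  endfacet
  facet normal 0.0000 0.0000 -1.0000
    outer loop
      vertex 0.60 6.58 0.00
      vertex 0.60 13.42 0.00
      vertex 20.00 10.00 0.00
    endloop
  endfacet
  facet normal 0.0000 0.0000 -1.0000
    outer loop
      vertex 5.00 1.34 0.00
      vertex 0.60 6.58 0.00
      vertex 20.00 10.00 0.00
    endloop
  endfacet
  facet normal 0.0000 0.0000 -1.0000
    outer loop
      vertex 11.74 0.15 0.00
      vertex 5.00 1.34 0.00
      vertex 20.00 10.00 0.00
    endloop
  endfacet
  facet normal 0.0000 0.0000 -1.0000
    outer loop
      vertex 17.66 3.57 0.00
      vertex 11.74 0.15 0.00
      vertex 20.00 10.00 0.00
    endloop
  endfacet
  facet normal 0.8699 0.3166 0.3782
    outer loop
      vertex 20.00 10.00 0.00
      vertex 17.66 16.43 0.00
      vertex 10.00 10.00 23.00
    endloop
  endfacet
  facet normal 0.4631 0.8015 0.3783
    outer loop
      vertex 17.66 16.43 0.00
      vertex 11.74 19.85 0.00
      vertex 10.00 10.00 23.00
    endloop
  endfacet
  facet normal -0.1610 0.9116 0.3782
    outer loop
      vertex 11.74 19.85 0.00
      vertex 5.00 18.66 0.00
      vertex 10.00 10.00 23.00
    endloop
  endfacet
  facet normal -0.7089 0.5953 0.3782
    outer loop
      vertex 5.00 18.66 0.00
      vertex 0.60 13.42 0.00
      vertex 10.00 10.00 23.00
    endloop
  endfacet
  facet normal -0.9257 0.0000 0.3783
    outer loop
      vertex 0.60 13.42 0.00
      vertex 0.60 6.58 0.00
      vertex 10.00 10.00 23.00
    endloop
  endfacet
  facet normal -0.7089 -0.5953 0.3782
    outer loop
      vertex 0.60 6.58 0.00
      vertex 5.00 1.34 0.00
      vertex 10.00 10.00 23.00
    endloop
  endfacet
  facet normal -0.1610 -0.9116 0.3782
    outer loop
      vertex 5.00 1.34 0.00
      vertex 11.74 0.15 0.00
      vertex 10.00 10.00 23.00
    endloop
  endfacet
  facet normal 0.4631 -0.8015 0.3783
    outer loop
      vertex 11.74 0.15 0.00
      vertex 17.66 3.57 0.00
      vertex 10.00 10.00 23.00
    endloop
  endfacet
  facet normal 0.8699 -0.3166 0.3782
    outer loop
      vertex 17.66 3.57 0.00
      vertex 20.00 10.00 0.00
      vertex 10.00 10.00 23.00
    endloop
  endfacet
endsolid part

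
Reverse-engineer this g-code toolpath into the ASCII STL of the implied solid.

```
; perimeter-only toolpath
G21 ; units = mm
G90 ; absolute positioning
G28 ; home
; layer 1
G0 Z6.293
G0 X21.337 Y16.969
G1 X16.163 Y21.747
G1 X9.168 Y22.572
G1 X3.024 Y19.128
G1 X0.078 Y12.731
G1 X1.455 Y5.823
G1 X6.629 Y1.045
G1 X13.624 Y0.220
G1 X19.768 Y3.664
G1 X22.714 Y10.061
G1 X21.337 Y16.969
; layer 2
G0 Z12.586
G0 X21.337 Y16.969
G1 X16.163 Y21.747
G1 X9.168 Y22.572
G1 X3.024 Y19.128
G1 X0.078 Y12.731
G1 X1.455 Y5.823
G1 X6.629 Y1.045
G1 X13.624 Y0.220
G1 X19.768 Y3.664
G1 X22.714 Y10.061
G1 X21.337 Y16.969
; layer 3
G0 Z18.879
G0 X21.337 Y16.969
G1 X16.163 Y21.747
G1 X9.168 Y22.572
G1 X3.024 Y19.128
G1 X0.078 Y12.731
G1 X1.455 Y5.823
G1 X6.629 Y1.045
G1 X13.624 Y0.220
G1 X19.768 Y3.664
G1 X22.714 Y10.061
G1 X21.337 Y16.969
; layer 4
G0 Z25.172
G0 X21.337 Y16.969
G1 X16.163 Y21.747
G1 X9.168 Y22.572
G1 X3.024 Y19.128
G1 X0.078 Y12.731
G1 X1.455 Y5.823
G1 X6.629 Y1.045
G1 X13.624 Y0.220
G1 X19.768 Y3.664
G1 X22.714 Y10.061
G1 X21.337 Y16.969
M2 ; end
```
solid part
  facet normal 0.0000 0.0000 -1.0000
    outer loop
      vertex 9.168 22.572 0.000
      vertex 16.163 21.747 0.000
      vertex 21.337 16.969 0.000
    endloop
  endfacet
  facet normal 0.0000 0.0000 -1.0000
    outer loop
      vertex 3.024 19.128 0.000
      vertex 9.168 22.572 0.000
      vertex 21.337 16.969 0.000
    endloop
  endfacet
  facet normal 0.0000 0.0000 -1.0000
    outer loop
      vertex 0.078 12.731 0.000
      vertex 3.024 19.128 0.000
      vertex 21.337 16.969 0.000
    endloop
  endfacet
  facet normal 0.0000 0.0000 -1.0000
    outer loop
      vertex 1.455 5.823 0.000
      vertex 0.078 12.731 0.000
      vertex 21.337 16.969 0.000
    endloop
  endfacet
  facet normal 0.0000 0.0000 -1.0000
    outer loop
      vertex 6.629 1.045 0.000
      vertex 1.455 5.823 0.000
      vertex 21.337 16.969 0.000
    endloop
  endfacet
  facet normal 0.0000 0.0000 -1.0000
    outer loop
      vertex 13.624 0.220 0.000
      vertex 6.629 1.045 0.000
      vertex 21.337 16.969 0.000
    endloop
  endfacet
  facet normal 0.0000 0.0000 -1.0000
    outer loop
      vertex 19.768 3.664 0.000
      vertex 13.624 0.220 0.000
      vertex 21.337 16.969 0.000
    endloop
  endfacet
  facet normal 0.0000 0.0000 -1.0000
    outer loop
      vertex 22.714 10.061 0.000
      vertex 19.768 3.664 0.000
      vertex 21.337 16.969 0.000
    endloop
  endfacet
  facet normal 0.0000 0.0000 1.0000
    outer loop
      vertex 21.337 16.969 25.172
      vertex 16.163 21.747 25.172
      vertex 9.168 22.572 25.172
    endloop
  endfacet
  facet normal 0.0000 0.0000 1.0000
    outer loop
      vertex 21.337 16.969 25.172
      vertex 9.168 22.572 25.172
      vertex 3.024 19.128 25.172
    endloop
  endfacet
  facet normal 0.0000 0.0000 1.0000
    outer loop
      vertex 21.337 16.969 25.172
      vertex 3.024 19.128 25.172
      vertex 0.078 12.731 25.172
    endloop
  endfacet
  facet normal 0.0000 0.0000 1.0000
    outer loop
      vertex 21.337 16.969 25.172
      vertex 0.078 12.731 25.172
      vertex 1.455 5.823 25.172
    endloop
  endfacet
  facet normal 0.0000 0.0000 1.0000
    outer loop
      vertex 21.337 16.969 25.172
      vertex 1.455 5.823 25.172
      vertex 6.629 1.045 25.172
    endloop
  endfacet
  facet normal 0.0000 0.0000 1.0000
    outer loop
      vertex 21.337 16.969 25.172
      vertex 6.629 1.045 25.172
      vertex 13.624 0.220 25.172
    endloop
  endfacet
  facet normal 0.0000 0.0000 1.0000
    outer loop
      vertex 21.337 16.969 25.172
      vertex 13.624 0.220 25.172
      vertex 19.768 3.664 25.172
    endloop
  endfacet
  facet normal 0.0000 0.0000 1.0000
    outer loop
      vertex 21.337 16.969 25.172
      vertex 19.768 3.664 25.172
      vertex 22.714 10.061 25.172
    endloop
  endfacet
  facet normal 0.6784 0.7347 0.0000
    outer loop
      vertex 21.337 16.969 0.000
      vertex 16.163 21.747 0.000
      vertex 16.163 21.747 25.172
    endloop
  endfacet
  facet normal 0.6784 0.7347 0.0000
    outer loop
      vertex 21.337 16.969 0.000
      vertex 16.163 21.747 25.172
      vertex 21.337 16.969 25.172
    endloop
  endfacet
  facet normal 0.1171 0.9931 0.0000
    outer loop
      vertex 16.163 21.747 0.000
      vertex 9.168 22.572 0.000
      vertex 9.168 22.572 25.172
    endloop
  endfacet
  facet normal 0.1171 0.9931 0.0000
    outer loop
      vertex 16.163 21.747 0.000
      vertex 9.168 22.572 25.172
      vertex 16.163 21.747 25.172
    endloop
  endfacet
  facet normal -0.4890 0.8723 0.0000
    outer loop
      vertex 9.168 22.572 0.000
      vertex 3.024 19.128 0.000
      vertex 3.024 19.128 25.172
    endloop
  endfacet
  facet normal -0.4890 0.8723 0.0000
    outer loop
      vertex 9.168 22.572 0.000
      vertex 3.024 19.128 25.172
      vertex 9.168 22.572 25.172
    endloop
  endfacet
  facet normal -0.9083 0.4183 0.0000
    outer loop
      vertex 3.024 19.128 0.000
      vertex 0.078 12.731 0.000
      vertex 0.078 12.731 25.172
    endloop
  endfacet
  facet normal -0.9083 0.4183 0.0000
    outer loop
      vertex 3.024 19.128 0.000
      vertex 0.078 12.731 25.172
      vertex 3.024 19.128 25.172
    endloop
  endfacet
  facet normal -0.9807 -0.1955 0.0000
    outer loop
      vertex 0.078 12.731 0.000
      vertex 1.455 5.823 0.000
      vertex 1.455 5.823 25.172
    endloop
  endfacet
  facet normal -0.9807 -0.1955 0.0000
    outer loop
      vertex 0.078 12.731 0.000
      vertex 1.455 5.823 25.172
      vertex 0.078 12.731 25.172
    endloop
  endfacet
  facet normal -0.6784 -0.7347 0.0000
    outer loop
      vertex 1.455 5.823 0.000
      vertex 6.629 1.045 0.000
      vertex 6.629 1.045 25.172
    endloop
  endfacet
  facet normal -0.6784 -0.7347 0.0000
    outer loop
      vertex 1.455 5.823 0.000
      vertex 6.629 1.045 25.172
      vertex 1.455 5.823 25.172
    endloop
  endfacet
  facet normal -0.1171 -0.9931 0.0000
    outer loop
      vertex 6.629 1.045 0.000
      vertex 13.624 0.220 0.000
      vertex 13.624 0.220 25.172
    endloop
  endfacet
  facet normal -0.1171 -0.9931 0.0000
    outer loop
      vertex 6.629 1.045 0.000
      vertex 13.624 0.220 25.172
      vertex 6.629 1.045 25.172
    endloop
  endfacet
  facet normal 0.4890 -0.8723 0.0000
    outer loop
      vertex 13.624 0.220 0.000
      vertex 19.768 3.664 0.000
      vertex 19.768 3.664 25.172
    endloop
  endfacet
  facet normal 0.4890 -0.8723 0.0000
    outer loop
      vertex 13.624 0.220 0.000
      vertex 19.768 3.664 25.172
      vertex 13.624 0.220 25.172
    endloop
  endfacet
  facet normal 0.9083 -0.4183 0.0000
    outer loop
      vertex 19.768 3.664 0.000
      vertex 22.714 10.061 0.000
      vertex 22.714 10.061 25.172
    endloop
  endfacet
  facet normal 0.9083 -0.4183 0.0000
    outer loop
      vertex 19.768 3.664 0.000
      vertex 22.714 10.061 25.172
      vertex 19.768 3.664 25.172
    endloop
  endfacet
  facet normal 0.9807 0.1955 0.0000
    outer loop
      vertex 22.714 10.061 0.000
      vertex 21.337 16.969 0.000
      vertex 21.337 16.969 25.172
    endloop
  endfacet
  facet normal 0.9807 0.1955 0.0000
    outer loop
      vertex 22.714 10.061 0.000
      vertex 21.337 16.969 25.172
      vertex 22.714 10.061 25.172
    endloop
  endfacet
endsolid part

The G0 Z moves step by Δz≈6.293 mm. Every layer's G1 loop is the same polygon, so the solid is a straight extrusion of it from z=0 to z≈25.2. Closing with flat bottom and top caps and triangulating gives 36 facets — a regular 10-sided prism (a cylinder approximated with 10 flat sides), circumscribed radius ≈ 11.4 mm, height ≈ 25.2 mm.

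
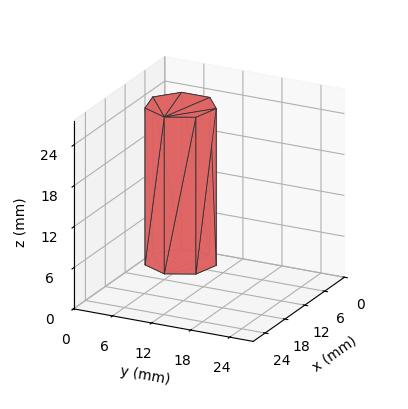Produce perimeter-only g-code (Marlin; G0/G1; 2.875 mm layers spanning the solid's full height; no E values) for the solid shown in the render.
Reading the render: the shape is a regular 7-sided prism (a cylinder approximated with 7 flat sides), circumscribed radius ≈ 5 mm, height ≈ 23 mm (dimensions read to the nearest mm from the axis ticks). For the g-code, the solid's height is divided into equal slices at the stated Δz and each level perimeter traced with G1 moves after a G0 lift.

; perimeter-only toolpath
G21 ; units = mm
G90 ; absolute positioning
G28 ; home
; layer 1
G0 Z2.875
G0 X10.000 Y5.000
G1 X8.117 Y8.909
G1 X3.887 Y9.875
G1 X0.495 Y7.169
G1 X0.495 Y2.831
G1 X3.887 Y0.125
G1 X8.117 Y1.091
G1 X10.000 Y5.000
; layer 2
G0 Z5.750
G0 X10.000 Y5.000
G1 X8.117 Y8.909
G1 X3.887 Y9.875
G1 X0.495 Y7.169
G1 X0.495 Y2.831
G1 X3.887 Y0.125
G1 X8.117 Y1.091
G1 X10.000 Y5.000
; layer 3
G0 Z8.625
G0 X10.000 Y5.000
G1 X8.117 Y8.909
G1 X3.887 Y9.875
G1 X0.495 Y7.169
G1 X0.495 Y2.831
G1 X3.887 Y0.125
G1 X8.117 Y1.091
G1 X10.000 Y5.000
; layer 4
G0 Z11.500
G0 X10.000 Y5.000
G1 X8.117 Y8.909
G1 X3.887 Y9.875
G1 X0.495 Y7.169
G1 X0.495 Y2.831
G1 X3.887 Y0.125
G1 X8.117 Y1.091
G1 X10.000 Y5.000
; layer 5
G0 Z14.375
G0 X10.000 Y5.000
G1 X8.117 Y8.909
G1 X3.887 Y9.875
G1 X0.495 Y7.169
G1 X0.495 Y2.831
G1 X3.887 Y0.125
G1 X8.117 Y1.091
G1 X10.000 Y5.000
; layer 6
G0 Z17.250
G0 X10.000 Y5.000
G1 X8.117 Y8.909
G1 X3.887 Y9.875
G1 X0.495 Y7.169
G1 X0.495 Y2.831
G1 X3.887 Y0.125
G1 X8.117 Y1.091
G1 X10.000 Y5.000
; layer 7
G0 Z20.125
G0 X10.000 Y5.000
G1 X8.117 Y8.909
G1 X3.887 Y9.875
G1 X0.495 Y7.169
G1 X0.495 Y2.831
G1 X3.887 Y0.125
G1 X8.117 Y1.091
G1 X10.000 Y5.000
; layer 8
G0 Z23.000
G0 X10.000 Y5.000
G1 X8.117 Y8.909
G1 X3.887 Y9.875
G1 X0.495 Y7.169
G1 X0.495 Y2.831
G1 X3.887 Y0.125
G1 X8.117 Y1.091
G1 X10.000 Y5.000
M2 ; end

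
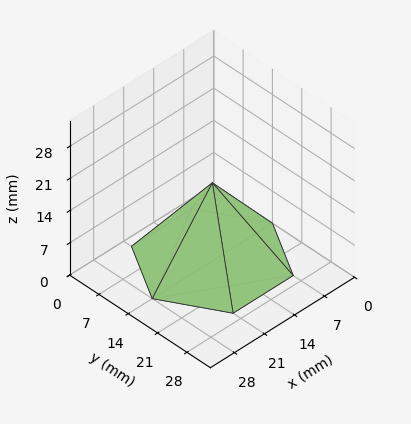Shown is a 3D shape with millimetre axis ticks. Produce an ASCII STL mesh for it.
Reading the render: the shape is a regular 6-sided pyramid, base circumscribed radius ≈ 14 mm, apex at z ≈ 17 mm (dimensions read to the nearest mm from the axis ticks). For the STL, each face is triangulated and given an outward normal.

solid part
  facet normal 0.0000 0.0000 -1.0000
    outer loop
      vertex 7.00 26.12 0.00
      vertex 21.00 26.12 0.00
      vertex 28.00 14.00 0.00
    endloop
  endfacet
  facet normal 0.0000 0.0000 -1.0000
    outer loop
      vertex 0.00 14.00 0.00
      vertex 7.00 26.12 0.00
      vertex 28.00 14.00 0.00
    endloop
  endfacet
  facet normal 0.0000 0.0000 -1.0000
    outer loop
      vertex 7.00 1.88 0.00
      vertex 0.00 14.00 0.00
      vertex 28.00 14.00 0.00
    endloop
  endfacet
  facet normal 0.0000 0.0000 -1.0000
    outer loop
      vertex 21.00 1.88 0.00
      vertex 7.00 1.88 0.00
      vertex 28.00 14.00 0.00
    endloop
  endfacet
  facet normal 0.7050 0.4072 0.5806
    outer loop
      vertex 28.00 14.00 0.00
      vertex 21.00 26.12 0.00
      vertex 14.00 14.00 17.00
    endloop
  endfacet
  facet normal 0.0000 0.8143 0.5805
    outer loop
      vertex 21.00 26.12 0.00
      vertex 7.00 26.12 0.00
      vertex 14.00 14.00 17.00
    endloop
  endfacet
  facet normal -0.7050 0.4072 0.5806
    outer loop
      vertex 7.00 26.12 0.00
      vertex 0.00 14.00 0.00
      vertex 14.00 14.00 17.00
    endloop
  endfacet
  facet normal -0.7050 -0.4072 0.5806
    outer loop
      vertex 0.00 14.00 0.00
      vertex 7.00 1.88 0.00
      vertex 14.00 14.00 17.00
    endloop
  endfacet
  facet normal 0.0000 -0.8143 0.5805
    outer loop
      vertex 7.00 1.88 0.00
      vertex 21.00 1.88 0.00
      vertex 14.00 14.00 17.00
    endloop
  endfacet
  facet normal 0.7050 -0.4072 0.5806
    outer loop
      vertex 21.00 1.88 0.00
      vertex 28.00 14.00 0.00
      vertex 14.00 14.00 17.00
    endloop
  endfacet
endsolid part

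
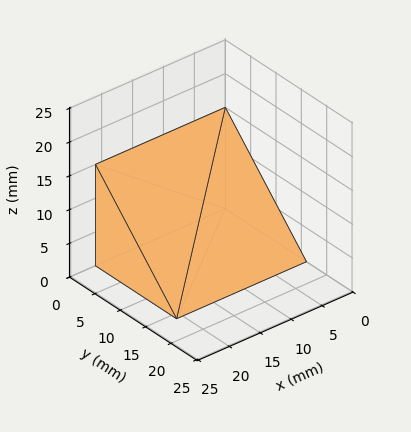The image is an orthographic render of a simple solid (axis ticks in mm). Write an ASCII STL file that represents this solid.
Reading the render: the shape is a wedge (ramp): 21 × 16 mm base, rising to 15 mm along the y=0 edge and sloping linearly to z=0 at y=16 (dimensions read to the nearest mm from the axis ticks). For the STL, each face is triangulated and given an outward normal.

solid part
  facet normal 0.0000 0.0000 -1.0000
    outer loop
      vertex 21.0 16.0 0.0
      vertex 21.0 0.0 0.0
      vertex 0.0 0.0 0.0
    endloop
  endfacet
  facet normal 0.0000 0.0000 -1.0000
    outer loop
      vertex 0.0 16.0 0.0
      vertex 21.0 16.0 0.0
      vertex 0.0 0.0 0.0
    endloop
  endfacet
  facet normal 0.0000 -1.0000 0.0000
    outer loop
      vertex 0.0 0.0 0.0
      vertex 21.0 0.0 0.0
      vertex 21.0 0.0 15.0
    endloop
  endfacet
  facet normal 0.0000 -1.0000 0.0000
    outer loop
      vertex 0.0 0.0 0.0
      vertex 21.0 0.0 15.0
      vertex 0.0 0.0 15.0
    endloop
  endfacet
  facet normal 0.0000 0.6839 0.7295
    outer loop
      vertex 0.0 0.0 15.0
      vertex 21.0 0.0 15.0
      vertex 21.0 16.0 0.0
    endloop
  endfacet
  facet normal 0.0000 0.6839 0.7295
    outer loop
      vertex 0.0 0.0 15.0
      vertex 21.0 16.0 0.0
      vertex 0.0 16.0 0.0
    endloop
  endfacet
  facet normal -1.0000 0.0000 0.0000
    outer loop
      vertex 0.0 0.0 15.0
      vertex 0.0 16.0 0.0
      vertex 0.0 0.0 0.0
    endloop
  endfacet
  facet normal 1.0000 0.0000 0.0000
    outer loop
      vertex 21.0 0.0 0.0
      vertex 21.0 16.0 0.0
      vertex 21.0 0.0 15.0
    endloop
  endfacet
endsolid part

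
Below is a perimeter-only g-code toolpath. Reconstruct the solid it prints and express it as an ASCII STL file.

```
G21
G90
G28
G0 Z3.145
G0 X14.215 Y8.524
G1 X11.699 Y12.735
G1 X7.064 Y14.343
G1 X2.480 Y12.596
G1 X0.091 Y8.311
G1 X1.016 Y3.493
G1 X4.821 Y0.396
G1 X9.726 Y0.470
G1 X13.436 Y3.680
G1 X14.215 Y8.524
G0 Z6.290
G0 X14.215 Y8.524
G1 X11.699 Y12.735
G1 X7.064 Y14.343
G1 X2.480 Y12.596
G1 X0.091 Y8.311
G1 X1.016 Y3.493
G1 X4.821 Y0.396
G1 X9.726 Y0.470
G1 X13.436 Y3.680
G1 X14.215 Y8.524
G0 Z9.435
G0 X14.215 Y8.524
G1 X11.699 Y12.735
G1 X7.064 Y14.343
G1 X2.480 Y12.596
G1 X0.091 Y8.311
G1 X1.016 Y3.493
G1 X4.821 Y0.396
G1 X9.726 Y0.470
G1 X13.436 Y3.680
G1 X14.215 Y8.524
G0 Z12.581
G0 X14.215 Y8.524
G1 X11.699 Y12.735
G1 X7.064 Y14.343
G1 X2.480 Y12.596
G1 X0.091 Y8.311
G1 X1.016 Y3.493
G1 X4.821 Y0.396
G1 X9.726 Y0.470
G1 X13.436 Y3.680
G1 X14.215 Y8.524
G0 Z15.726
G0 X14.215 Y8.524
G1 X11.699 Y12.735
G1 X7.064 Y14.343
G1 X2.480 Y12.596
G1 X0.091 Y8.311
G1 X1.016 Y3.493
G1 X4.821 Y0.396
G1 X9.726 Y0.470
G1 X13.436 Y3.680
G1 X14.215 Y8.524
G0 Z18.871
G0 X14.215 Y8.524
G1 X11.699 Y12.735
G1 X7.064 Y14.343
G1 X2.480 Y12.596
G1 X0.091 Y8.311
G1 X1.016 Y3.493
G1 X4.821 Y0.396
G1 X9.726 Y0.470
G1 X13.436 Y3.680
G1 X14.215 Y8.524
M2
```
solid part
  facet normal 0.0000 0.0000 -1.0000
    outer loop
      vertex 7.064 14.343 0.000
      vertex 11.699 12.735 0.000
      vertex 14.215 8.524 0.000
    endloop
  endfacet
  facet normal 0.0000 0.0000 -1.0000
    outer loop
      vertex 2.480 12.596 0.000
      vertex 7.064 14.343 0.000
      vertex 14.215 8.524 0.000
    endloop
  endfacet
  facet normal 0.0000 0.0000 -1.0000
    outer loop
      vertex 0.091 8.311 0.000
      vertex 2.480 12.596 0.000
      vertex 14.215 8.524 0.000
    endloop
  endfacet
  facet normal 0.0000 0.0000 -1.0000
    outer loop
      vertex 1.016 3.493 0.000
      vertex 0.091 8.311 0.000
      vertex 14.215 8.524 0.000
    endloop
  endfacet
  facet normal 0.0000 0.0000 -1.0000
    outer loop
      vertex 4.821 0.396 0.000
      vertex 1.016 3.493 0.000
      vertex 14.215 8.524 0.000
    endloop
  endfacet
  facet normal 0.0000 0.0000 -1.0000
    outer loop
      vertex 9.726 0.470 0.000
      vertex 4.821 0.396 0.000
      vertex 14.215 8.524 0.000
    endloop
  endfacet
  facet normal 0.0000 0.0000 -1.0000
    outer loop
      vertex 13.436 3.680 0.000
      vertex 9.726 0.470 0.000
      vertex 14.215 8.524 0.000
    endloop
  endfacet
  facet normal 0.0000 0.0000 1.0000
    outer loop
      vertex 14.215 8.524 18.871
      vertex 11.699 12.735 18.871
      vertex 7.064 14.343 18.871
    endloop
  endfacet
  facet normal 0.0000 0.0000 1.0000
    outer loop
      vertex 14.215 8.524 18.871
      vertex 7.064 14.343 18.871
      vertex 2.480 12.596 18.871
    endloop
  endfacet
  facet normal 0.0000 0.0000 1.0000
    outer loop
      vertex 14.215 8.524 18.871
      vertex 2.480 12.596 18.871
      vertex 0.091 8.311 18.871
    endloop
  endfacet
  facet normal 0.0000 0.0000 1.0000
    outer loop
      vertex 14.215 8.524 18.871
      vertex 0.091 8.311 18.871
      vertex 1.016 3.493 18.871
    endloop
  endfacet
  facet normal 0.0000 0.0000 1.0000
    outer loop
      vertex 14.215 8.524 18.871
      vertex 1.016 3.493 18.871
      vertex 4.821 0.396 18.871
    endloop
  endfacet
  facet normal 0.0000 0.0000 1.0000
    outer loop
      vertex 14.215 8.524 18.871
      vertex 4.821 0.396 18.871
      vertex 9.726 0.470 18.871
    endloop
  endfacet
  facet normal 0.0000 0.0000 1.0000
    outer loop
      vertex 14.215 8.524 18.871
      vertex 9.726 0.470 18.871
      vertex 13.436 3.680 18.871
    endloop
  endfacet
  facet normal 0.8584 0.5129 0.0000
    outer loop
      vertex 14.215 8.524 0.000
      vertex 11.699 12.735 0.000
      vertex 11.699 12.735 18.871
    endloop
  endfacet
  facet normal 0.8584 0.5129 0.0000
    outer loop
      vertex 14.215 8.524 0.000
      vertex 11.699 12.735 18.871
      vertex 14.215 8.524 18.871
    endloop
  endfacet
  facet normal 0.3278 0.9448 0.0000
    outer loop
      vertex 11.699 12.735 0.000
      vertex 7.064 14.343 0.000
      vertex 7.064 14.343 18.871
    endloop
  endfacet
  facet normal 0.3278 0.9448 0.0000
    outer loop
      vertex 11.699 12.735 0.000
      vertex 7.064 14.343 18.871
      vertex 11.699 12.735 18.871
    endloop
  endfacet
  facet normal -0.3561 0.9344 0.0000
    outer loop
      vertex 7.064 14.343 0.000
      vertex 2.480 12.596 0.000
      vertex 2.480 12.596 18.871
    endloop
  endfacet
  facet normal -0.3561 0.9344 0.0000
    outer loop
      vertex 7.064 14.343 0.000
      vertex 2.480 12.596 18.871
      vertex 7.064 14.343 18.871
    endloop
  endfacet
  facet normal -0.8734 0.4870 0.0000
    outer loop
      vertex 2.480 12.596 0.000
      vertex 0.091 8.311 0.000
      vertex 0.091 8.311 18.871
    endloop
  endfacet
  facet normal -0.8734 0.4870 0.0000
    outer loop
      vertex 2.480 12.596 0.000
      vertex 0.091 8.311 18.871
      vertex 2.480 12.596 18.871
    endloop
  endfacet
  facet normal -0.9821 -0.1885 0.0000
    outer loop
      vertex 0.091 8.311 0.000
      vertex 1.016 3.493 0.000
      vertex 1.016 3.493 18.871
    endloop
  endfacet
  facet normal -0.9821 -0.1885 0.0000
    outer loop
      vertex 0.091 8.311 0.000
      vertex 1.016 3.493 18.871
      vertex 0.091 8.311 18.871
    endloop
  endfacet
  facet normal -0.6313 -0.7756 0.0000
    outer loop
      vertex 1.016 3.493 0.000
      vertex 4.821 0.396 0.000
      vertex 4.821 0.396 18.871
    endloop
  endfacet
  facet normal -0.6313 -0.7756 0.0000
    outer loop
      vertex 1.016 3.493 0.000
      vertex 4.821 0.396 18.871
      vertex 1.016 3.493 18.871
    endloop
  endfacet
  facet normal 0.0151 -0.9999 0.0000
    outer loop
      vertex 4.821 0.396 0.000
      vertex 9.726 0.470 0.000
      vertex 9.726 0.470 18.871
    endloop
  endfacet
  facet normal 0.0151 -0.9999 0.0000
    outer loop
      vertex 4.821 0.396 0.000
      vertex 9.726 0.470 18.871
      vertex 4.821 0.396 18.871
    endloop
  endfacet
  facet normal 0.6543 -0.7562 0.0000
    outer loop
      vertex 9.726 0.470 0.000
      vertex 13.436 3.680 0.000
      vertex 13.436 3.680 18.871
    endloop
  endfacet
  facet normal 0.6543 -0.7562 0.0000
    outer loop
      vertex 9.726 0.470 0.000
      vertex 13.436 3.680 18.871
      vertex 9.726 0.470 18.871
    endloop
  endfacet
  facet normal 0.9873 -0.1588 0.0000
    outer loop
      vertex 13.436 3.680 0.000
      vertex 14.215 8.524 0.000
      vertex 14.215 8.524 18.871
    endloop
  endfacet
  facet normal 0.9873 -0.1588 0.0000
    outer loop
      vertex 13.436 3.680 0.000
      vertex 14.215 8.524 18.871
      vertex 13.436 3.680 18.871
    endloop
  endfacet
endsolid part

The G0 Z moves step by Δz≈3.145 mm. Every layer's G1 loop is the same polygon, so the solid is a straight extrusion of it from z=0 to z≈18.9. Closing with flat bottom and top caps and triangulating gives 32 facets — a regular 9-sided prism (a cylinder approximated with 9 flat sides), circumscribed radius ≈ 7.17 mm, height ≈ 18.9 mm.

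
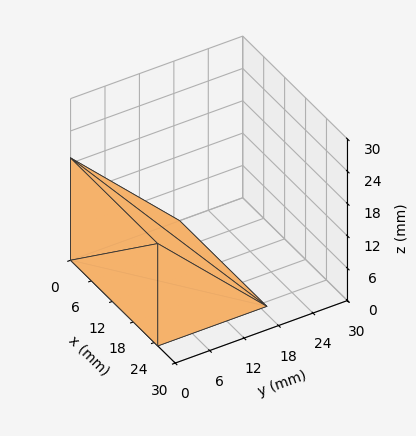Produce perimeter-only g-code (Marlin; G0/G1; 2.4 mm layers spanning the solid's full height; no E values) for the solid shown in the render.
Reading the render: the shape is a wedge (ramp): 25 × 19 mm base, rising to 19 mm along the y=0 edge and sloping linearly to z=0 at y=19 (dimensions read to the nearest mm from the axis ticks). For the g-code, the solid's height is divided into equal slices at the stated Δz and each level perimeter traced with G1 moves after a G0 lift.

; perimeter-only toolpath
G21 ; units = mm
G90 ; absolute positioning
G28 ; home
; layer 1
G0 Z2.4
G0 X0.0 Y0.0
G1 X25.0 Y0.0
G1 X25.0 Y16.6
G1 X0.0 Y16.6
G1 X0.0 Y0.0
; layer 2
G0 Z4.8
G0 X0.0 Y0.0
G1 X25.0 Y0.0
G1 X25.0 Y14.2
G1 X0.0 Y14.2
G1 X0.0 Y0.0
; layer 3
G0 Z7.1
G0 X0.0 Y0.0
G1 X25.0 Y0.0
G1 X25.0 Y11.9
G1 X0.0 Y11.9
G1 X0.0 Y0.0
; layer 4
G0 Z9.5
G0 X0.0 Y0.0
G1 X25.0 Y0.0
G1 X25.0 Y9.5
G1 X0.0 Y9.5
G1 X0.0 Y0.0
; layer 5
G0 Z11.9
G0 X0.0 Y0.0
G1 X25.0 Y0.0
G1 X25.0 Y7.1
G1 X0.0 Y7.1
G1 X0.0 Y0.0
; layer 6
G0 Z14.2
G0 X0.0 Y0.0
G1 X25.0 Y0.0
G1 X25.0 Y4.8
G1 X0.0 Y4.8
G1 X0.0 Y0.0
; layer 7
G0 Z16.6
G0 X0.0 Y0.0
G1 X25.0 Y0.0
G1 X25.0 Y2.4
G1 X0.0 Y2.4
G1 X0.0 Y0.0
M2 ; end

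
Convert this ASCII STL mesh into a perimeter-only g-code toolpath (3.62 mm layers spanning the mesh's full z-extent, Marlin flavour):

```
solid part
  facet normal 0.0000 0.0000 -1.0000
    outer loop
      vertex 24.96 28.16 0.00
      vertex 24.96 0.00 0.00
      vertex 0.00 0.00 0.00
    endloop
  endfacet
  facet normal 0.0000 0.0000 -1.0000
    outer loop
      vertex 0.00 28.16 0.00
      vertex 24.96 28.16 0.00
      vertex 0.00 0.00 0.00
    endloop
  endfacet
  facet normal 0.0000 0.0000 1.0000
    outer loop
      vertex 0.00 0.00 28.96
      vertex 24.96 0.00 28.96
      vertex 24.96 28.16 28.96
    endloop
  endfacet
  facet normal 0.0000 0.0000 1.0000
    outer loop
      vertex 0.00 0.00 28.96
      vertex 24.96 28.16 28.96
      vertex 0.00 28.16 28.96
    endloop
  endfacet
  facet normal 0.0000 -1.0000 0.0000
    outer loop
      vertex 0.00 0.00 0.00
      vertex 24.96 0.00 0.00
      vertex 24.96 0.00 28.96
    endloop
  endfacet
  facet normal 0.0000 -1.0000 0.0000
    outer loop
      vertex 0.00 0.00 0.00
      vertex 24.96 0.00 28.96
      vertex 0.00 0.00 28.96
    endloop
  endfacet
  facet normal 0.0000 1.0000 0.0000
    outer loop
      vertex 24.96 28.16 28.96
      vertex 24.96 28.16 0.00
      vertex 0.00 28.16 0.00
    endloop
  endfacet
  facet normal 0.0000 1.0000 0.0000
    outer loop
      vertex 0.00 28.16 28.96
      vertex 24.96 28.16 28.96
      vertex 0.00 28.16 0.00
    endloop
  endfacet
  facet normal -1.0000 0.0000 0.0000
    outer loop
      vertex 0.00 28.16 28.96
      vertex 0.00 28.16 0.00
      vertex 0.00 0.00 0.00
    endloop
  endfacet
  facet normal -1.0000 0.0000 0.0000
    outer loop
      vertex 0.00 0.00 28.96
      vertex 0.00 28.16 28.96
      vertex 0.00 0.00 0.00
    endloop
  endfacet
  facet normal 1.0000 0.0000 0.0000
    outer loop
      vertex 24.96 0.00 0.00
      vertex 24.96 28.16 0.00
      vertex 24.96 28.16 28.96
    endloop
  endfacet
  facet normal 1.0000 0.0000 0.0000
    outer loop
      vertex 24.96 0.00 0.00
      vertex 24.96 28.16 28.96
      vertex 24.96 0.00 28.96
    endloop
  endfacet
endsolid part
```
; perimeter-only toolpath
G21 ; units = mm
G90 ; absolute positioning
G28 ; home
; layer 1
G0 Z3.62
G0 X0.00 Y0.00
G1 X24.96 Y0.00
G1 X24.96 Y28.16
G1 X0.00 Y28.16
G1 X0.00 Y0.00
; layer 2
G0 Z7.24
G0 X0.00 Y0.00
G1 X24.96 Y0.00
G1 X24.96 Y28.16
G1 X0.00 Y28.16
G1 X0.00 Y0.00
; layer 3
G0 Z10.86
G0 X0.00 Y0.00
G1 X24.96 Y0.00
G1 X24.96 Y28.16
G1 X0.00 Y28.16
G1 X0.00 Y0.00
; layer 4
G0 Z14.48
G0 X0.00 Y0.00
G1 X24.96 Y0.00
G1 X24.96 Y28.16
G1 X0.00 Y28.16
G1 X0.00 Y0.00
; layer 5
G0 Z18.10
G0 X0.00 Y0.00
G1 X24.96 Y0.00
G1 X24.96 Y28.16
G1 X0.00 Y28.16
G1 X0.00 Y0.00
; layer 6
G0 Z21.72
G0 X0.00 Y0.00
G1 X24.96 Y0.00
G1 X24.96 Y28.16
G1 X0.00 Y28.16
G1 X0.00 Y0.00
; layer 7
G0 Z25.34
G0 X0.00 Y0.00
G1 X24.96 Y0.00
G1 X24.96 Y28.16
G1 X0.00 Y28.16
G1 X0.00 Y0.00
; layer 8
G0 Z28.96
G0 X0.00 Y0.00
G1 X24.96 Y0.00
G1 X24.96 Y28.16
G1 X0.00 Y28.16
G1 X0.00 Y0.00
M2 ; end

The solid is a rectangular box, roughly 25 × 28.2 mm footprint and 29 mm tall. Slicing at Δz = 3.62 mm — 8 equal slices spanning the solid's height, so layer i sits at z = i·h/8 — gives 8 non-empty perimeters. Each is a 4-segment closed polygon; G0 lifts to the layer z and rapids to the start vertex, then G1 traces the edges.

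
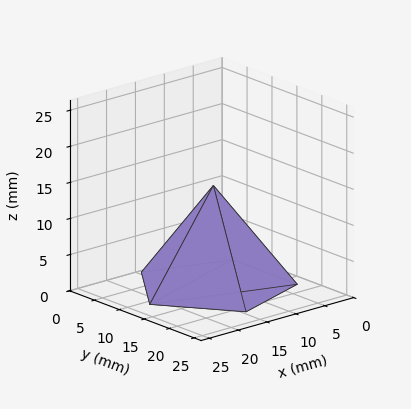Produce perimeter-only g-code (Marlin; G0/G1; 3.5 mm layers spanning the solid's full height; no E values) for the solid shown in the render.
Reading the render: the shape is a regular 5-sided pyramid, base circumscribed radius ≈ 11 mm, apex at z ≈ 14 mm (dimensions read to the nearest mm from the axis ticks). For the g-code, the solid's height is divided into equal slices at the stated Δz and each level perimeter traced with G1 moves after a G0 lift.

; perimeter-only toolpath
G21 ; units = mm
G90 ; absolute positioning
G28 ; home
; layer 1
G0 Z3.5
G0 X19.2 Y11.0
G1 X13.6 Y18.9
G1 X4.3 Y15.9
G1 X4.3 Y6.1
G1 X13.6 Y3.1
G1 X19.2 Y11.0
; layer 2
G0 Z7.0
G0 X16.5 Y11.0
G1 X12.7 Y16.2
G1 X6.5 Y14.2
G1 X6.5 Y7.8
G1 X12.7 Y5.8
G1 X16.5 Y11.0
; layer 3
G0 Z10.5
G0 X13.8 Y11.0
G1 X11.8 Y13.6
G1 X8.8 Y12.6
G1 X8.8 Y9.4
G1 X11.8 Y8.4
G1 X13.8 Y11.0
M2 ; end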